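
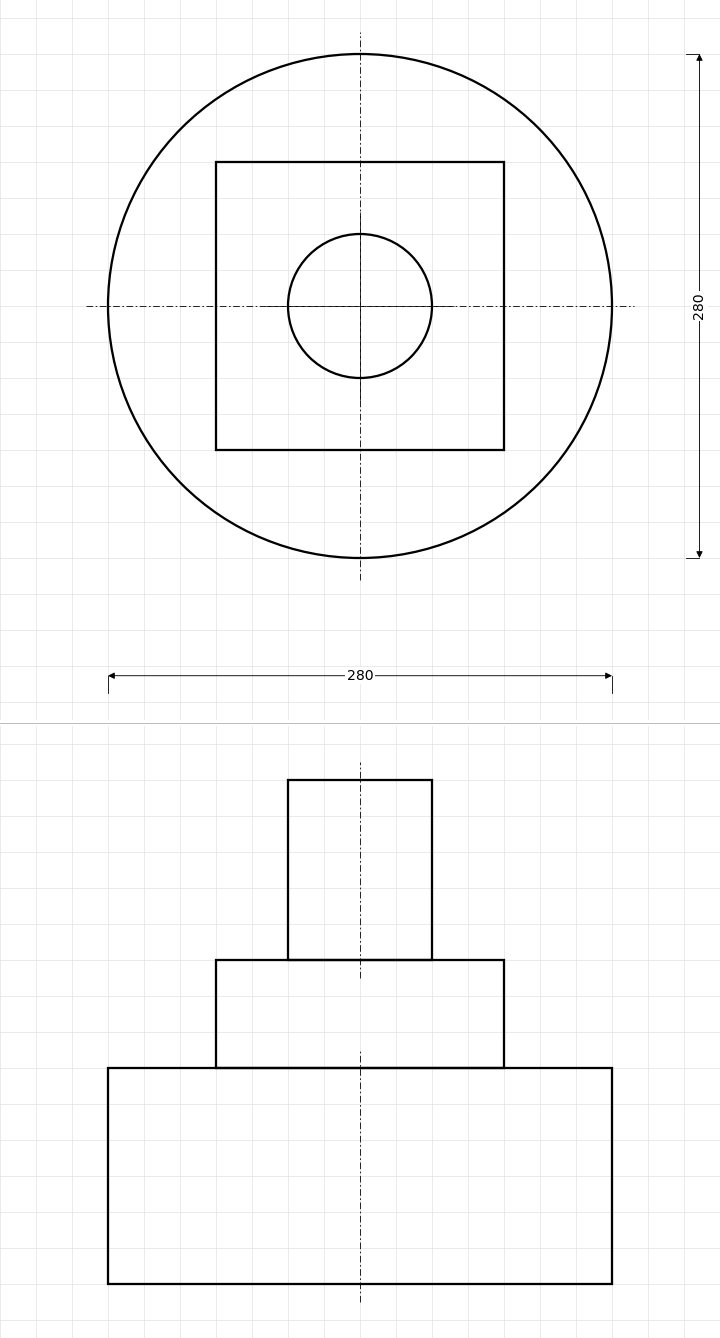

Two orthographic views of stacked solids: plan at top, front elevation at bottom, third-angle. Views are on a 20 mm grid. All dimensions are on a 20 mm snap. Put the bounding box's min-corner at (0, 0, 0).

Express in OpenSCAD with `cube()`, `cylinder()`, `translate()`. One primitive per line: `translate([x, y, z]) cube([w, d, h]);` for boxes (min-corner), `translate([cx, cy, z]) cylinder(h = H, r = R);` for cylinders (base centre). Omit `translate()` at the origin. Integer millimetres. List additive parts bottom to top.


translate([140, 140, 0]) cylinder(h = 120, r = 140);
translate([60, 60, 120]) cube([160, 160, 60]);
translate([140, 140, 180]) cylinder(h = 100, r = 40);


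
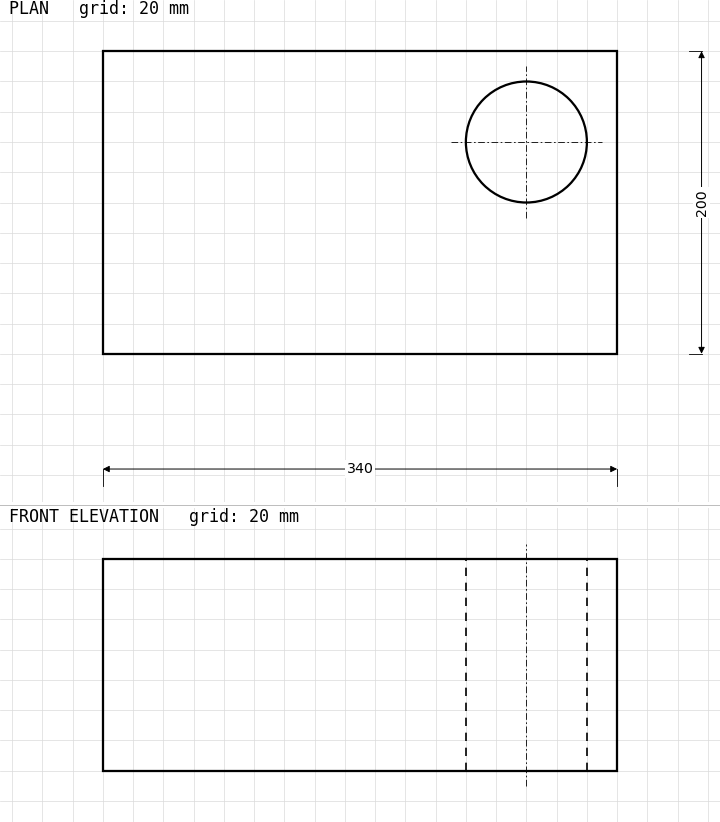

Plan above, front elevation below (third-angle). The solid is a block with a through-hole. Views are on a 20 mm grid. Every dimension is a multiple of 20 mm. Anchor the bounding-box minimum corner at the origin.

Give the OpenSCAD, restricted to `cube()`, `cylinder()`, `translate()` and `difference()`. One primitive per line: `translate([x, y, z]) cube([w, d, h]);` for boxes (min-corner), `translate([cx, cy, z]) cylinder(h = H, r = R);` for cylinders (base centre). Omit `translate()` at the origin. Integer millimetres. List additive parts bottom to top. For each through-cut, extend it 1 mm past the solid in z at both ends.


difference() {
  cube([340, 200, 140]);
  translate([280, 140, -1]) cylinder(h = 142, r = 40);
}


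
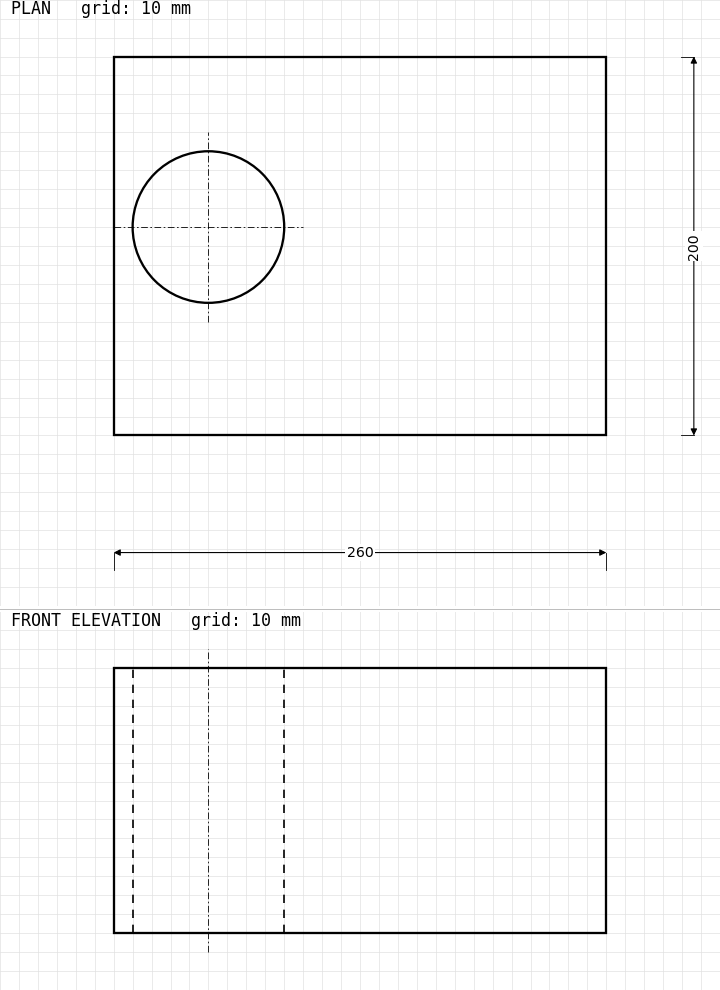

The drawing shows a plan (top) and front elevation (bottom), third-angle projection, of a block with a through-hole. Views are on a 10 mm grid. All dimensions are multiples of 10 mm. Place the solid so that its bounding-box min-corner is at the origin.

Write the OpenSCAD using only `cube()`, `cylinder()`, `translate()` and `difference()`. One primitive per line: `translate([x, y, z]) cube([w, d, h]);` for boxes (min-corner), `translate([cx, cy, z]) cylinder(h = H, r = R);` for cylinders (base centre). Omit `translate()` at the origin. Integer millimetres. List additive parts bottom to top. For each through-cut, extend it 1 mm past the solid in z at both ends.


difference() {
  cube([260, 200, 140]);
  translate([50, 110, -1]) cylinder(h = 142, r = 40);
}


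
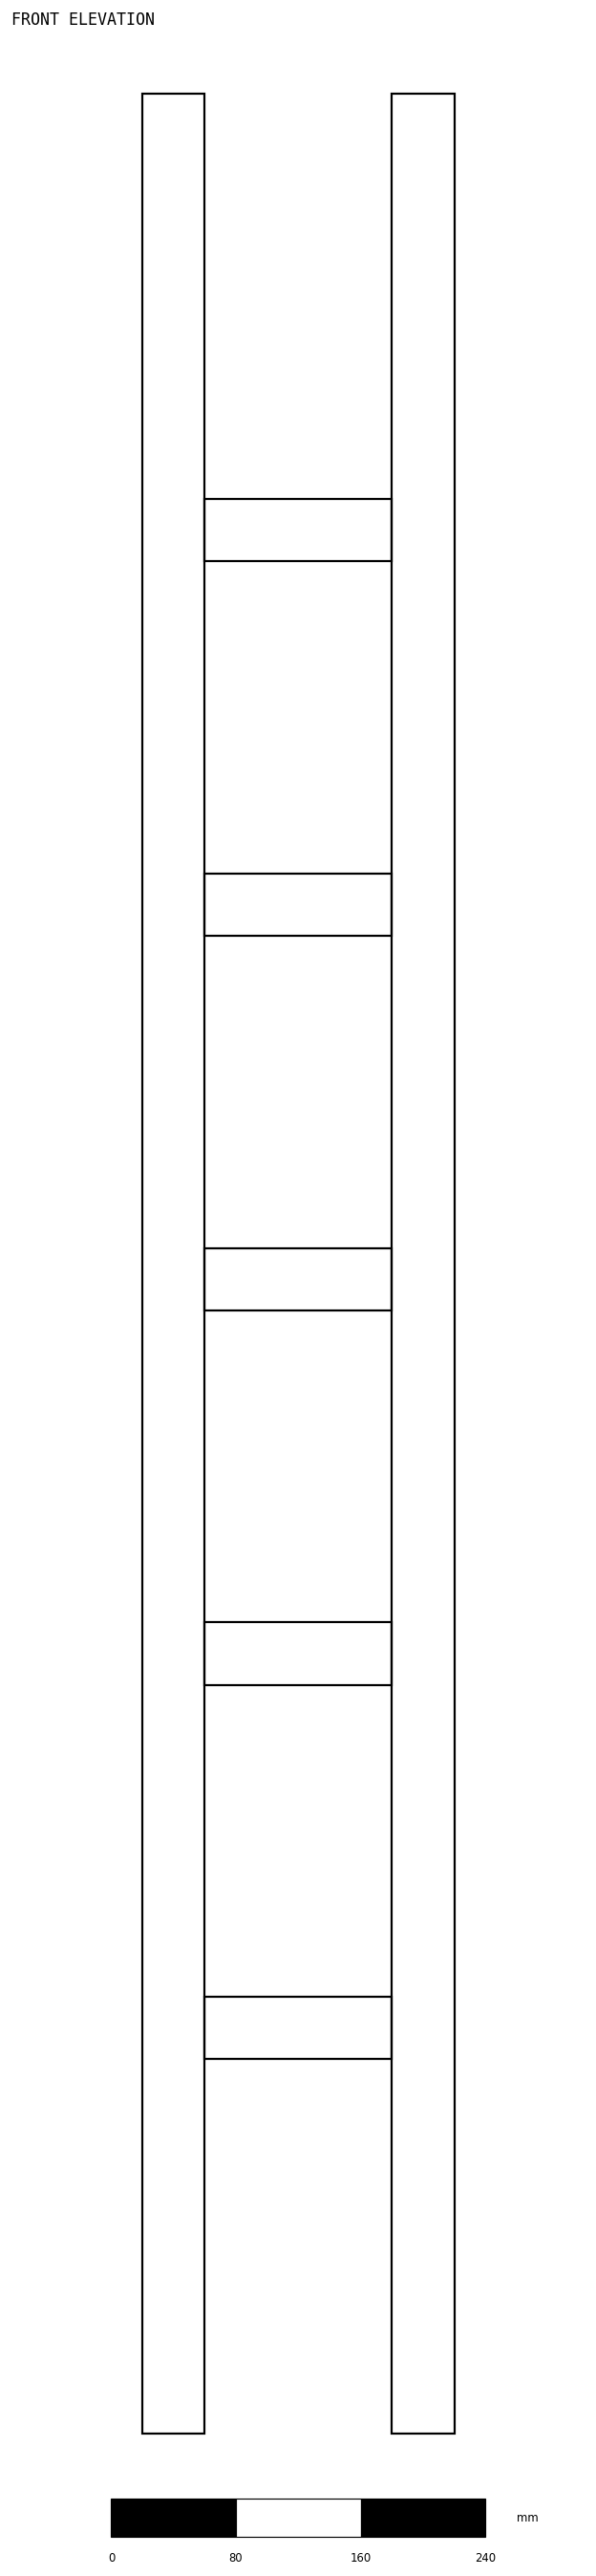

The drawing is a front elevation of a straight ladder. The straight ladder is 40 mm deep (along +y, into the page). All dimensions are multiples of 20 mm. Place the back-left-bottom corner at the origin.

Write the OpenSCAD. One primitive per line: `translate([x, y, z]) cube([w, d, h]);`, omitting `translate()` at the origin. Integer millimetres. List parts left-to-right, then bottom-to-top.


cube([40, 40, 1500]);
translate([40, 0, 240]) cube([120, 40, 40]);
translate([40, 0, 480]) cube([120, 40, 40]);
translate([40, 0, 720]) cube([120, 40, 40]);
translate([40, 0, 960]) cube([120, 40, 40]);
translate([40, 0, 1200]) cube([120, 40, 40]);
translate([160, 0, 0]) cube([40, 40, 1500]);


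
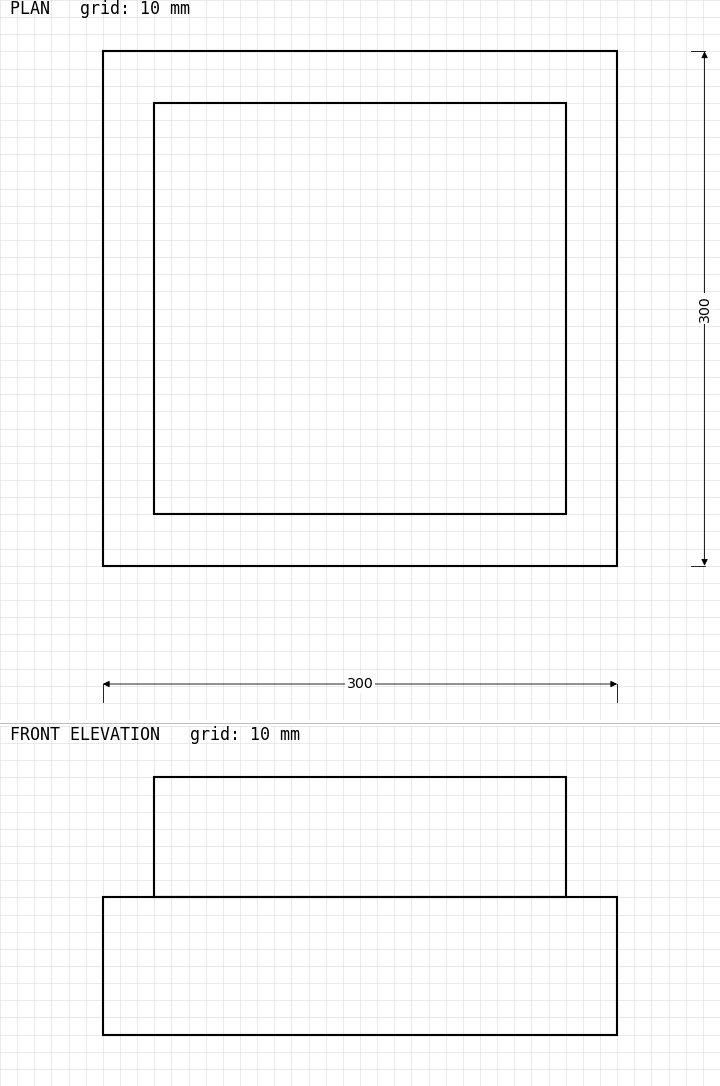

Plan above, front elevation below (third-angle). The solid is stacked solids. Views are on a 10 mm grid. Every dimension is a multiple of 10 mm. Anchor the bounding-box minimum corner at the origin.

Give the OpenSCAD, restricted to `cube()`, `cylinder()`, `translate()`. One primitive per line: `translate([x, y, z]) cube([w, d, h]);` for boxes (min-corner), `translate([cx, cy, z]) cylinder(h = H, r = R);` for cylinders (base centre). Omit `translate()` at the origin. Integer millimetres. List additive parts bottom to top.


cube([300, 300, 80]);
translate([30, 30, 80]) cube([240, 240, 70]);


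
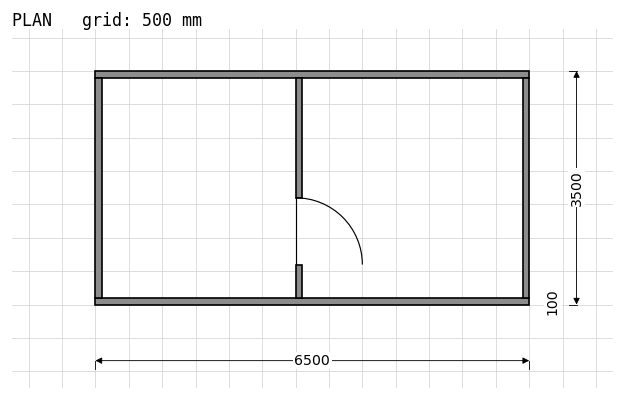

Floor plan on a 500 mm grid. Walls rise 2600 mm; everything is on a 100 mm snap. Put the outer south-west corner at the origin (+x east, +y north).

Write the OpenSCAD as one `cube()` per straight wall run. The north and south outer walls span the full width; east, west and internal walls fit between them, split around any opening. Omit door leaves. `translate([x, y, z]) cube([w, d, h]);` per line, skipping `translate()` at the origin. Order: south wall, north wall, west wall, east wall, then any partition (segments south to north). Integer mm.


cube([6500, 100, 2600]);
translate([0, 3400, 0]) cube([6500, 100, 2600]);
translate([0, 100, 0]) cube([100, 3300, 2600]);
translate([6400, 100, 0]) cube([100, 3300, 2600]);
translate([3000, 100, 0]) cube([100, 500, 2600]);
translate([3000, 1600, 0]) cube([100, 1800, 2600]);


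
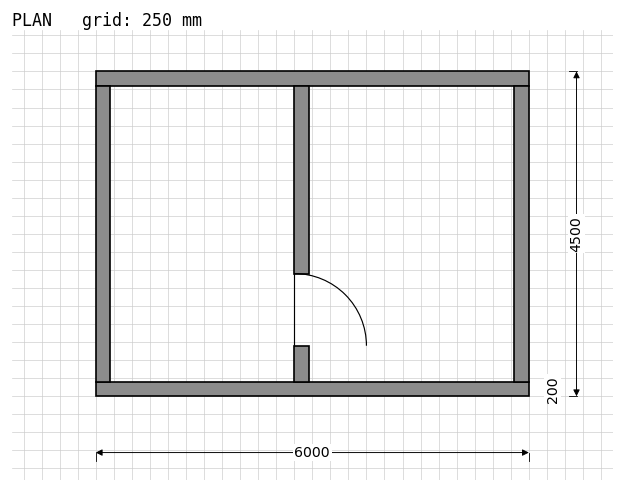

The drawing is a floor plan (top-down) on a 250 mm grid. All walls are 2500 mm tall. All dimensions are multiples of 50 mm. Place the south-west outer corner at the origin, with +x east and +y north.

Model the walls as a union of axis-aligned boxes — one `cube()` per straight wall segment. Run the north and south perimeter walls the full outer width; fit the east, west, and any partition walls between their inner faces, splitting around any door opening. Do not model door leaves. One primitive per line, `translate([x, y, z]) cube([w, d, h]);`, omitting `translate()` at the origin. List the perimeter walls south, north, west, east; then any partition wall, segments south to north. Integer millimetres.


cube([6000, 200, 2500]);
translate([0, 4300, 0]) cube([6000, 200, 2500]);
translate([0, 200, 0]) cube([200, 4100, 2500]);
translate([5800, 200, 0]) cube([200, 4100, 2500]);
translate([2750, 200, 0]) cube([200, 500, 2500]);
translate([2750, 1700, 0]) cube([200, 2600, 2500]);


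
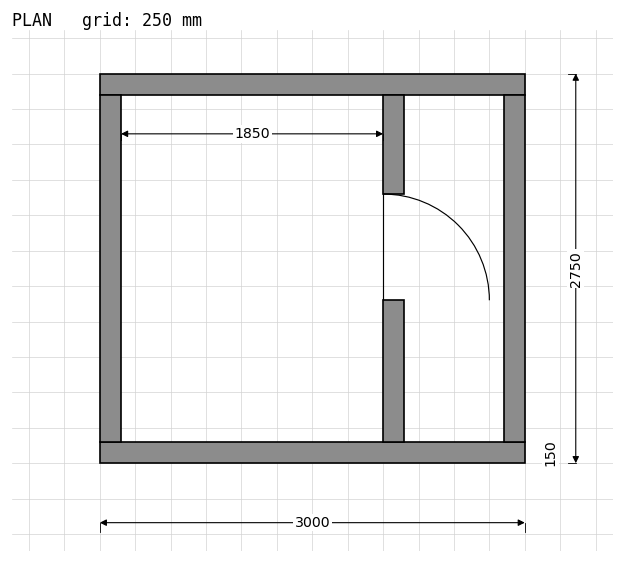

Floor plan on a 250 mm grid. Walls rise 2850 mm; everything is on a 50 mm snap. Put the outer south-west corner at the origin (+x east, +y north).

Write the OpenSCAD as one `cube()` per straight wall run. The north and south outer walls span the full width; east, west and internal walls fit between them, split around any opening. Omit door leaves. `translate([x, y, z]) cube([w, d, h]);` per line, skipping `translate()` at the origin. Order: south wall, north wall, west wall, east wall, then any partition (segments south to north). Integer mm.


cube([3000, 150, 2850]);
translate([0, 2600, 0]) cube([3000, 150, 2850]);
translate([0, 150, 0]) cube([150, 2450, 2850]);
translate([2850, 150, 0]) cube([150, 2450, 2850]);
translate([2000, 150, 0]) cube([150, 1000, 2850]);
translate([2000, 1900, 0]) cube([150, 700, 2850]);


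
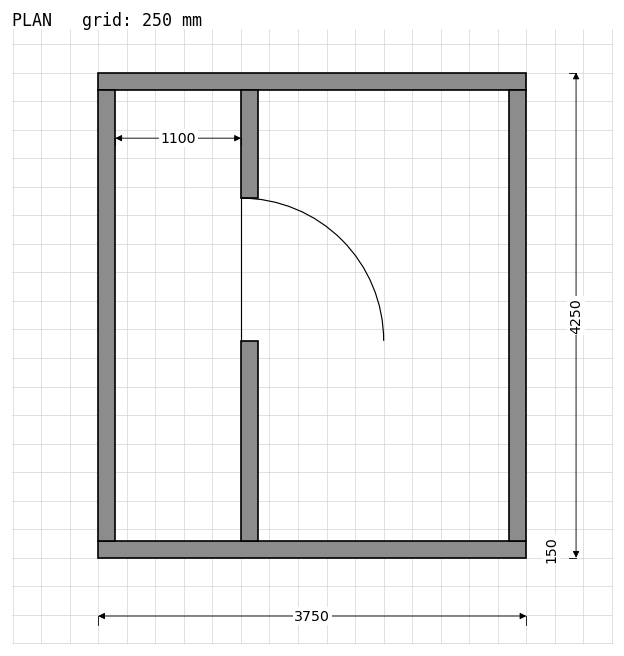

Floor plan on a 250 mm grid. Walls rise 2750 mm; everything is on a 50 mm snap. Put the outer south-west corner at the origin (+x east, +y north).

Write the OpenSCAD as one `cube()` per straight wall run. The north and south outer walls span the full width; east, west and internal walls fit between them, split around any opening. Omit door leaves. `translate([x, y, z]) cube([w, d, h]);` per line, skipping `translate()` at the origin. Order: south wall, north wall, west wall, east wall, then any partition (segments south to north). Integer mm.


cube([3750, 150, 2750]);
translate([0, 4100, 0]) cube([3750, 150, 2750]);
translate([0, 150, 0]) cube([150, 3950, 2750]);
translate([3600, 150, 0]) cube([150, 3950, 2750]);
translate([1250, 150, 0]) cube([150, 1750, 2750]);
translate([1250, 3150, 0]) cube([150, 950, 2750]);


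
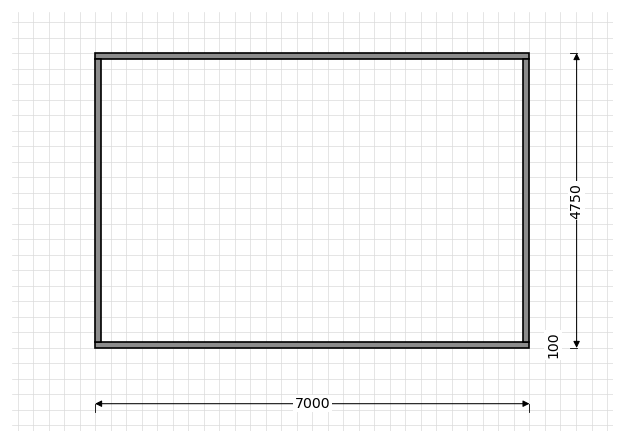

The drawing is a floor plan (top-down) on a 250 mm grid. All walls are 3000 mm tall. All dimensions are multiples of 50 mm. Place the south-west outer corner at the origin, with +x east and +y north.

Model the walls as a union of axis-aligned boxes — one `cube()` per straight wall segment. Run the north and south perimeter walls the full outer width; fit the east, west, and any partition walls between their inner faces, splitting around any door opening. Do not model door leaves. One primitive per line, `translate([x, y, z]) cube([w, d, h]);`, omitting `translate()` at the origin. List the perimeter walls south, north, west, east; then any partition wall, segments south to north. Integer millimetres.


cube([7000, 100, 3000]);
translate([0, 4650, 0]) cube([7000, 100, 3000]);
translate([0, 100, 0]) cube([100, 4550, 3000]);
translate([6900, 100, 0]) cube([100, 4550, 3000]);


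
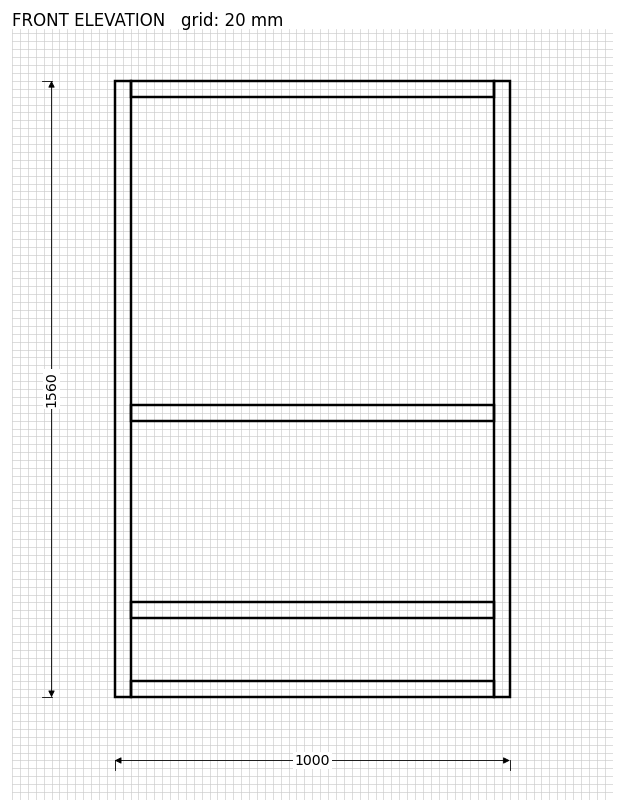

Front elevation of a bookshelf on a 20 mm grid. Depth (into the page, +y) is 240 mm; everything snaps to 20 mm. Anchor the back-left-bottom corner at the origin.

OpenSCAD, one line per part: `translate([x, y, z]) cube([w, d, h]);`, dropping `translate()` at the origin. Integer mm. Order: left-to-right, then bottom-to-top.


cube([40, 240, 1560]);
translate([40, 0, 0]) cube([920, 240, 40]);
translate([40, 0, 200]) cube([920, 240, 40]);
translate([40, 0, 700]) cube([920, 240, 40]);
translate([40, 0, 1520]) cube([920, 240, 40]);
translate([960, 0, 0]) cube([40, 240, 1560]);


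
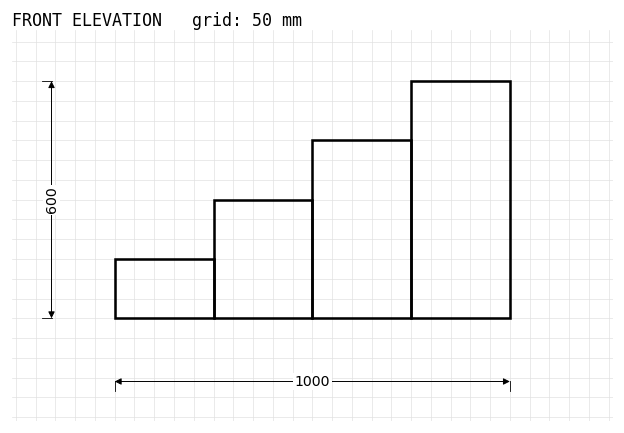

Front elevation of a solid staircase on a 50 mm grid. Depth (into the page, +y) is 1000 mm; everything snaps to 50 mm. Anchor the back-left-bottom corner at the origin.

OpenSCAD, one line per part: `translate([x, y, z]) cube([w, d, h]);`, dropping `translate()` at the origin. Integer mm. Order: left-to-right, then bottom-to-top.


cube([250, 1000, 150]);
translate([250, 0, 0]) cube([250, 1000, 300]);
translate([500, 0, 0]) cube([250, 1000, 450]);
translate([750, 0, 0]) cube([250, 1000, 600]);


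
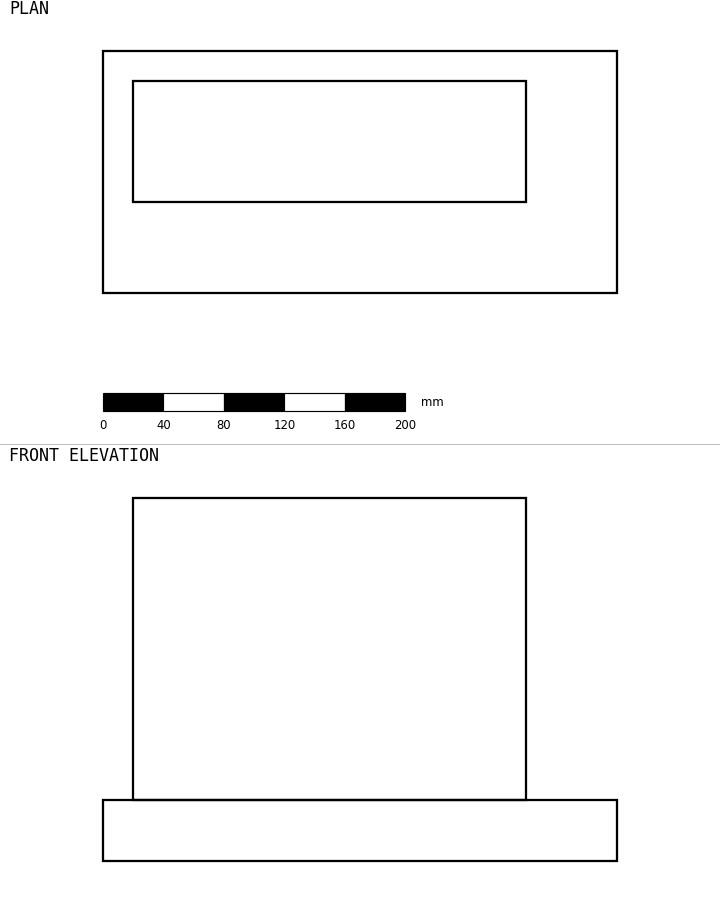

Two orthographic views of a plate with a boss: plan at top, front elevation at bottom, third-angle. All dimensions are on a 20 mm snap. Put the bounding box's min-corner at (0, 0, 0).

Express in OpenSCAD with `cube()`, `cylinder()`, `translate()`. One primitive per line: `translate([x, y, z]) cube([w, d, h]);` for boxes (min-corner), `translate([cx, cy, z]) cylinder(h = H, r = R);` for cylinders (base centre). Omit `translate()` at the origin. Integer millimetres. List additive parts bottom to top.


cube([340, 160, 40]);
translate([20, 60, 40]) cube([260, 80, 200]);


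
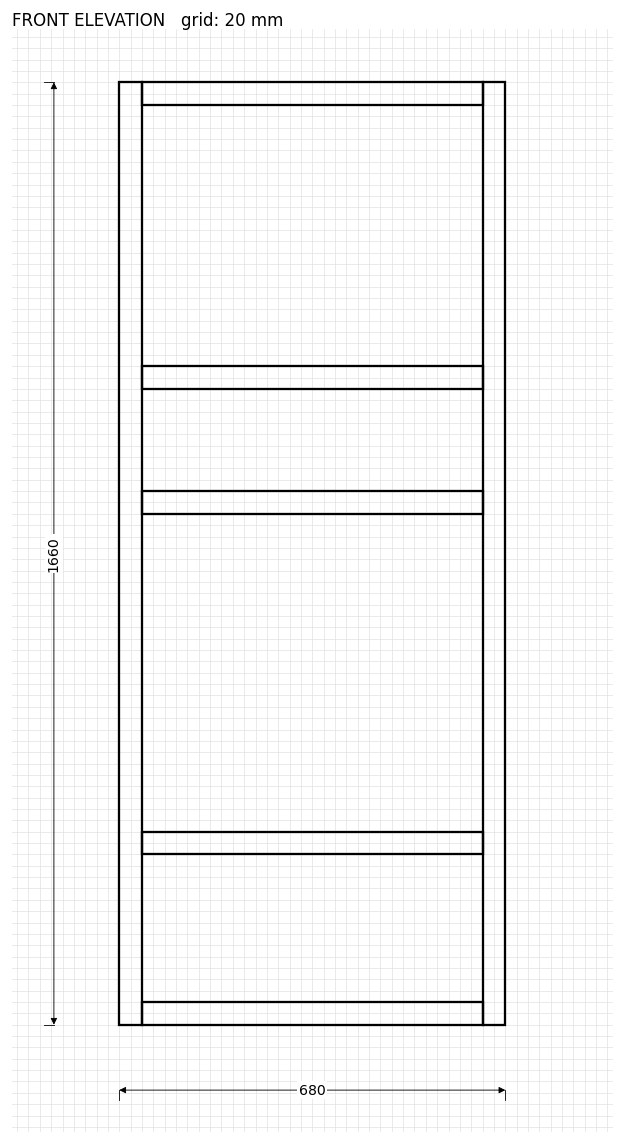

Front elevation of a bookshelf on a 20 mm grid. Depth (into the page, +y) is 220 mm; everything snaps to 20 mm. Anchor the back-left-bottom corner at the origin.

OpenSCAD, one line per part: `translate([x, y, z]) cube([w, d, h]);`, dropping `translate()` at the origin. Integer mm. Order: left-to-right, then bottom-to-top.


cube([40, 220, 1660]);
translate([40, 0, 0]) cube([600, 220, 40]);
translate([40, 0, 300]) cube([600, 220, 40]);
translate([40, 0, 900]) cube([600, 220, 40]);
translate([40, 0, 1120]) cube([600, 220, 40]);
translate([40, 0, 1620]) cube([600, 220, 40]);
translate([640, 0, 0]) cube([40, 220, 1660]);


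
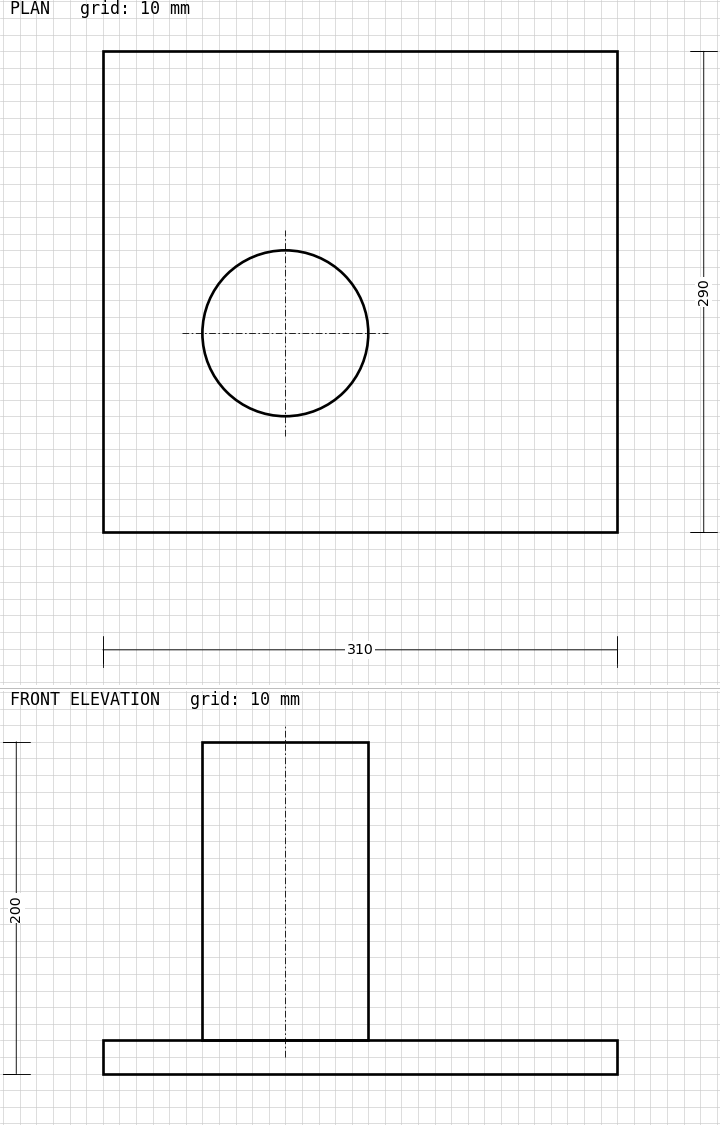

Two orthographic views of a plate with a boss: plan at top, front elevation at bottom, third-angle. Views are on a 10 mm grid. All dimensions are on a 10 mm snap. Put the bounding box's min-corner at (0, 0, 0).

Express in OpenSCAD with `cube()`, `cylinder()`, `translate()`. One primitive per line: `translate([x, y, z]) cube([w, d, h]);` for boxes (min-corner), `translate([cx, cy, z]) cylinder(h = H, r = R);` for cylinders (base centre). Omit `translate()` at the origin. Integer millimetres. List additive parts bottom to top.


cube([310, 290, 20]);
translate([110, 120, 20]) cylinder(h = 180, r = 50);


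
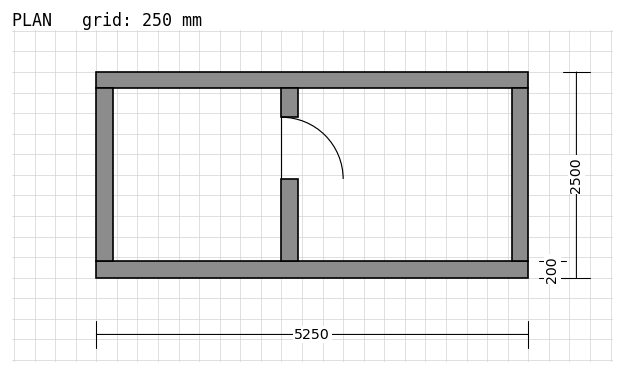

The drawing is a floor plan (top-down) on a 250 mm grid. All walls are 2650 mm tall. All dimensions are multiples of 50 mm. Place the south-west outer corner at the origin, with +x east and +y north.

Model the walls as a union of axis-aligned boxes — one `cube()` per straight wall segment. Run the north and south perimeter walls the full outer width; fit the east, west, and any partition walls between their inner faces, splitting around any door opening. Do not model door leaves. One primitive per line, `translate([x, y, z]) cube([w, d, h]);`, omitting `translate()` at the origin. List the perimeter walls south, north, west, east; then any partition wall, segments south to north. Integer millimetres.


cube([5250, 200, 2650]);
translate([0, 2300, 0]) cube([5250, 200, 2650]);
translate([0, 200, 0]) cube([200, 2100, 2650]);
translate([5050, 200, 0]) cube([200, 2100, 2650]);
translate([2250, 200, 0]) cube([200, 1000, 2650]);
translate([2250, 1950, 0]) cube([200, 350, 2650]);


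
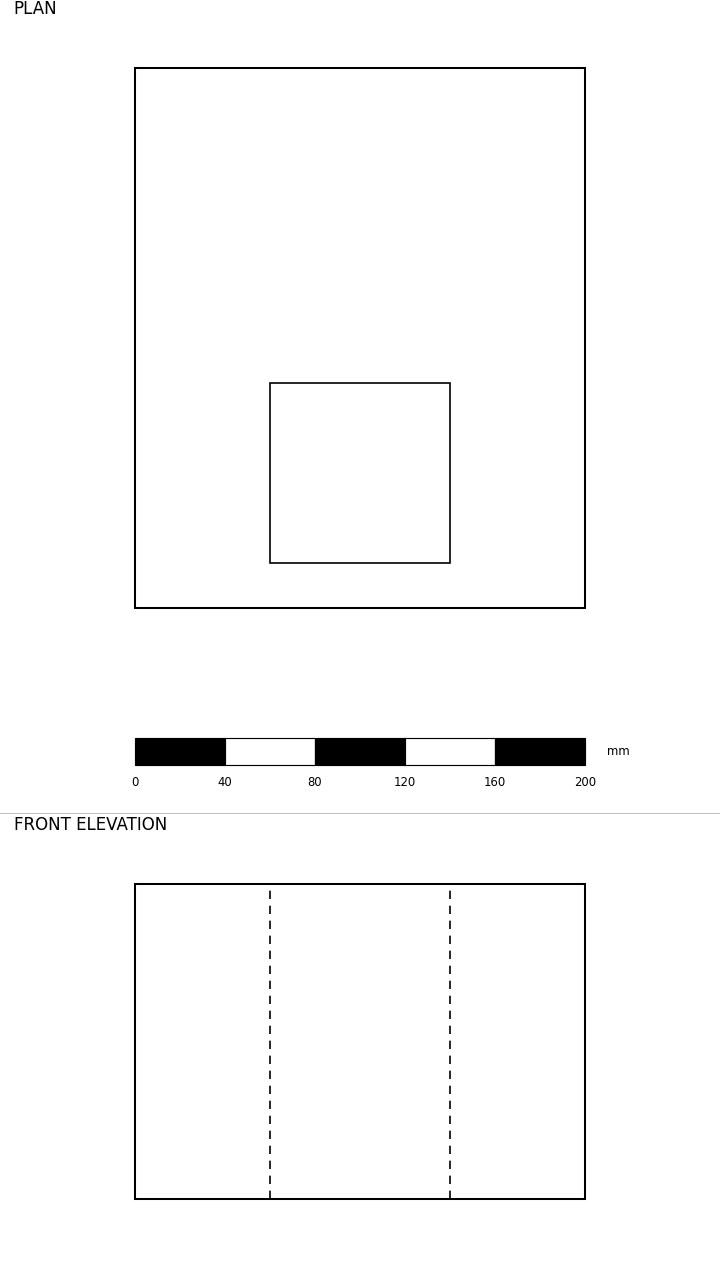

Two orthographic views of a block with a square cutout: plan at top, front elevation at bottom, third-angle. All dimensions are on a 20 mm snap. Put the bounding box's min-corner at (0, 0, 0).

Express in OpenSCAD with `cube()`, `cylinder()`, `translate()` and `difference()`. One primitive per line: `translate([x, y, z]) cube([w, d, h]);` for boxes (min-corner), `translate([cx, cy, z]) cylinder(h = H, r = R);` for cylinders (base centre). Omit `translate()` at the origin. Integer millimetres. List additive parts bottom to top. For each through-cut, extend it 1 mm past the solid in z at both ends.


difference() {
  cube([200, 240, 140]);
  translate([60, 20, -1]) cube([80, 80, 142]);
}


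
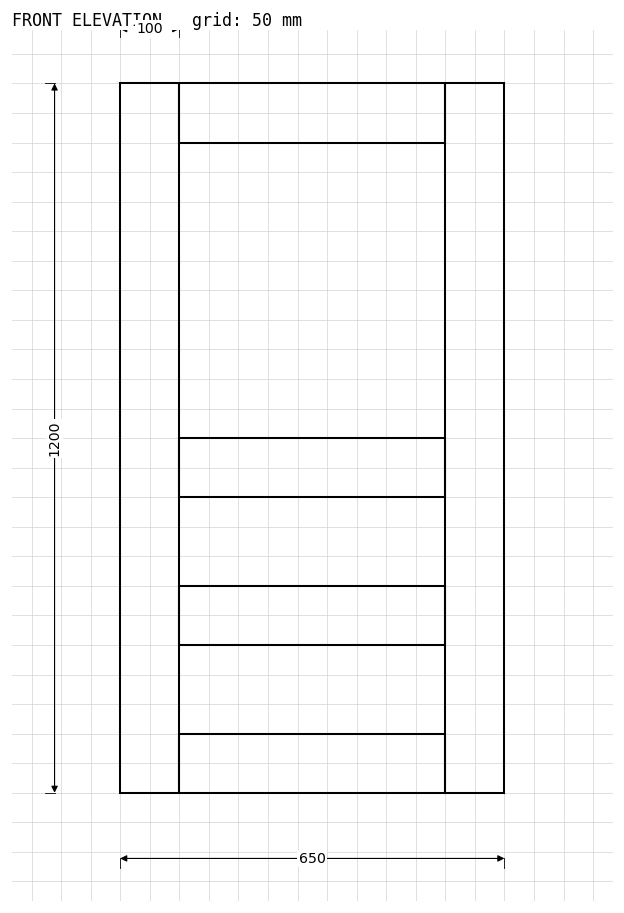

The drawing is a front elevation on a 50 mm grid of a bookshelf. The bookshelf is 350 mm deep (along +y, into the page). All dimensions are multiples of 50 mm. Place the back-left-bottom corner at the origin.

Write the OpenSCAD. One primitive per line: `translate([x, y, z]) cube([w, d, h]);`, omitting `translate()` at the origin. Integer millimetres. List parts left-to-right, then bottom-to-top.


cube([100, 350, 1200]);
translate([100, 0, 0]) cube([450, 350, 100]);
translate([100, 0, 250]) cube([450, 350, 100]);
translate([100, 0, 500]) cube([450, 350, 100]);
translate([100, 0, 1100]) cube([450, 350, 100]);
translate([550, 0, 0]) cube([100, 350, 1200]);


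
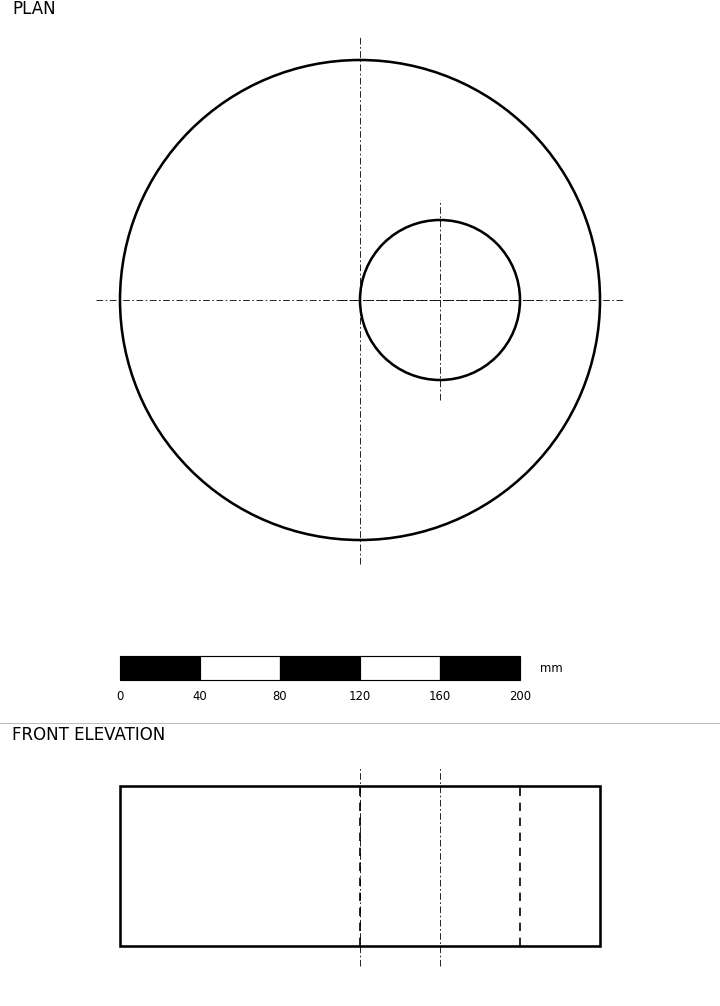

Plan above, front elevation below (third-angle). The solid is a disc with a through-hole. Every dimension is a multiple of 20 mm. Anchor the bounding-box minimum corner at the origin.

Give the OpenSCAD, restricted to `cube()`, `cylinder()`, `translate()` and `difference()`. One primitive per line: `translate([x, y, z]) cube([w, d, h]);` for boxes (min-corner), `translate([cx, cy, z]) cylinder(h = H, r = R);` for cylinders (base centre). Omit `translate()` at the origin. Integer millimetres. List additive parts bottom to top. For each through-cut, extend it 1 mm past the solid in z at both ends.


difference() {
  translate([120, 120, 0]) cylinder(h = 80, r = 120);
  translate([160, 120, -1]) cylinder(h = 82, r = 40);
}


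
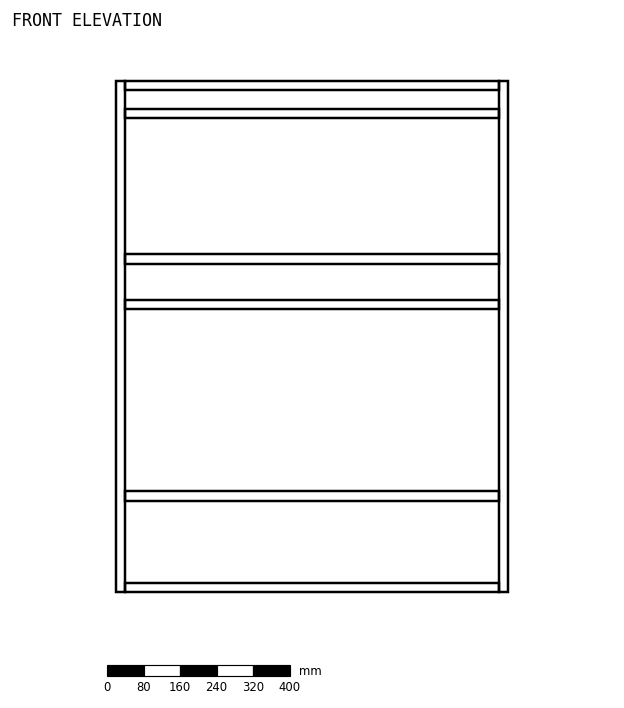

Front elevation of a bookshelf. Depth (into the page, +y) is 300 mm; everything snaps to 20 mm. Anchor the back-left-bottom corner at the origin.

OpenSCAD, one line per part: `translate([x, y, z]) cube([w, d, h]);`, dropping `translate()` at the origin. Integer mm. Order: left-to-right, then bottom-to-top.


cube([20, 300, 1120]);
translate([20, 0, 0]) cube([820, 300, 20]);
translate([20, 0, 200]) cube([820, 300, 20]);
translate([20, 0, 620]) cube([820, 300, 20]);
translate([20, 0, 720]) cube([820, 300, 20]);
translate([20, 0, 1040]) cube([820, 300, 20]);
translate([20, 0, 1100]) cube([820, 300, 20]);
translate([840, 0, 0]) cube([20, 300, 1120]);


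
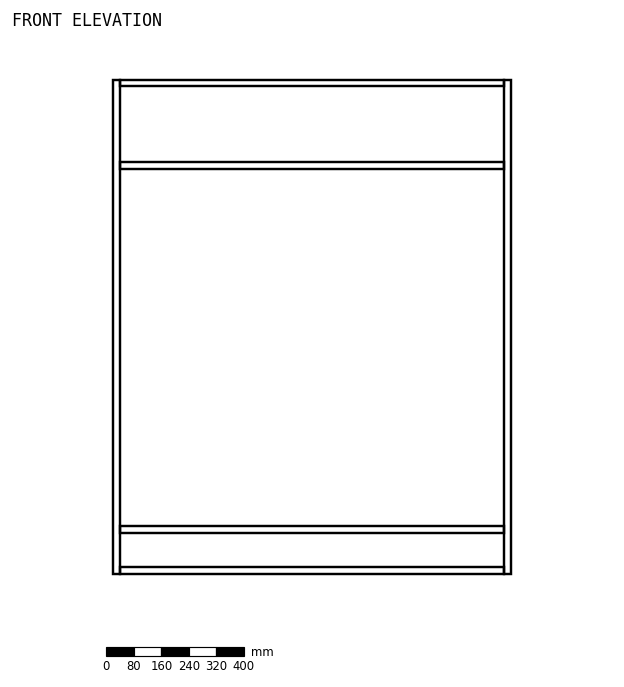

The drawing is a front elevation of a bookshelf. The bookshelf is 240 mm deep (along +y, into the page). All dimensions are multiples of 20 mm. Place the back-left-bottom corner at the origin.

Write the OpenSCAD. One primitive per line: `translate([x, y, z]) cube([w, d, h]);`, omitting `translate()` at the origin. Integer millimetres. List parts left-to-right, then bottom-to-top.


cube([20, 240, 1440]);
translate([20, 0, 0]) cube([1120, 240, 20]);
translate([20, 0, 120]) cube([1120, 240, 20]);
translate([20, 0, 1180]) cube([1120, 240, 20]);
translate([20, 0, 1420]) cube([1120, 240, 20]);
translate([1140, 0, 0]) cube([20, 240, 1440]);


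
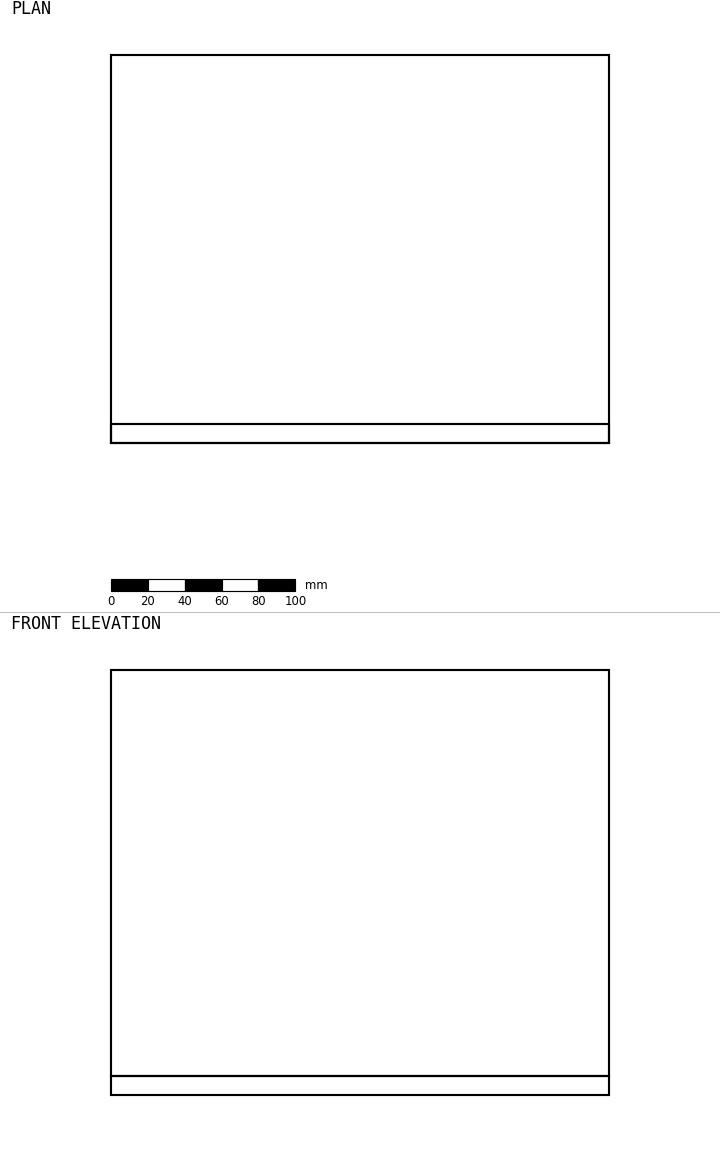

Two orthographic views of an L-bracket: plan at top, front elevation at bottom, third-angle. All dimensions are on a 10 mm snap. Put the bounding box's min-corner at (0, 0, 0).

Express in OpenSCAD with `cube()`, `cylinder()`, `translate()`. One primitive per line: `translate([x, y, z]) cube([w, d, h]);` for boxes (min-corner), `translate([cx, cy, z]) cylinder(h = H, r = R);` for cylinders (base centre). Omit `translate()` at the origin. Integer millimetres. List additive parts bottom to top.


cube([270, 210, 10]);
translate([0, 0, 10]) cube([270, 10, 220]);


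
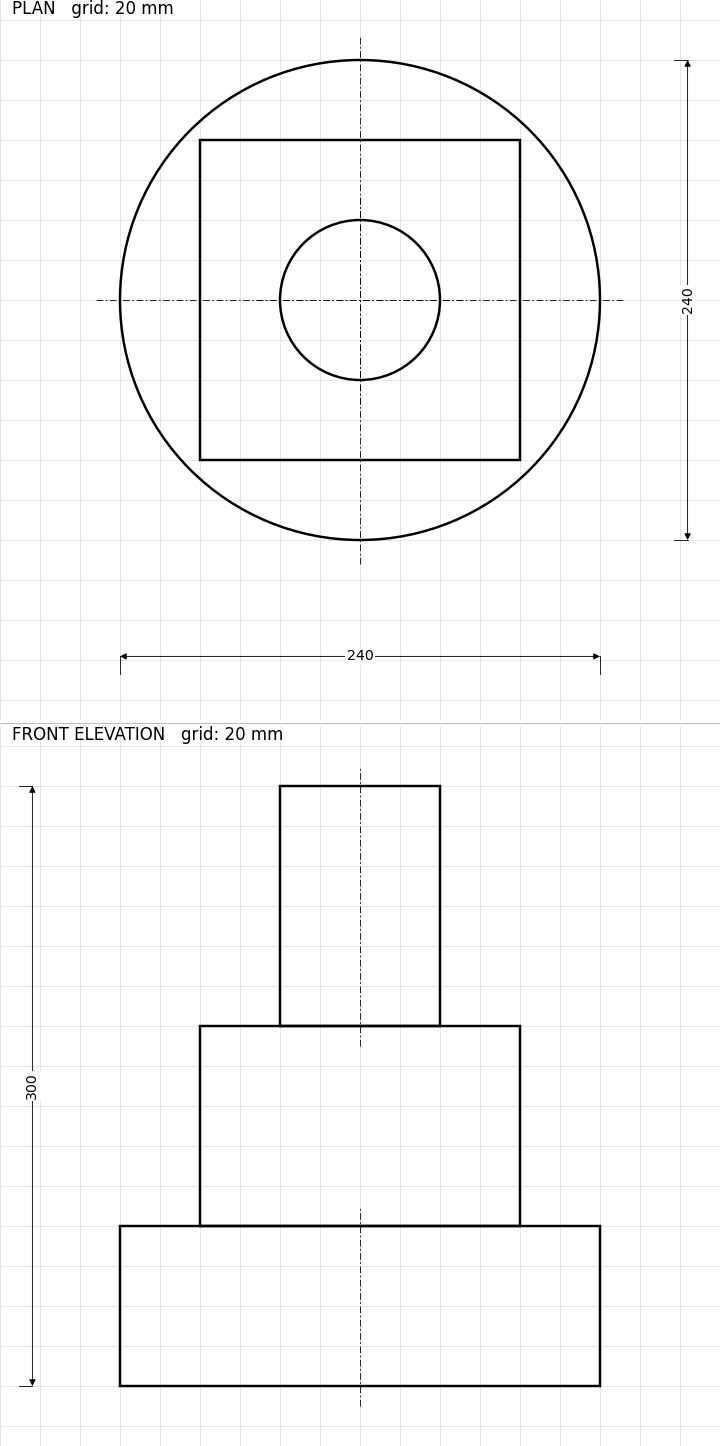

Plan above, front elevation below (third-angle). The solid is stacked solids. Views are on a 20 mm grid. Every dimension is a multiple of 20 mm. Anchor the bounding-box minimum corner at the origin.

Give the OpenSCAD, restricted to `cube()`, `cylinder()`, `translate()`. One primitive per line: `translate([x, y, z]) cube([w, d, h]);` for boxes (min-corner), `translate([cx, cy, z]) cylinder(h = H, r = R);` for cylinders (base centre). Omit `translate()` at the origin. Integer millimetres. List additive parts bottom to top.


translate([120, 120, 0]) cylinder(h = 80, r = 120);
translate([40, 40, 80]) cube([160, 160, 100]);
translate([120, 120, 180]) cylinder(h = 120, r = 40);


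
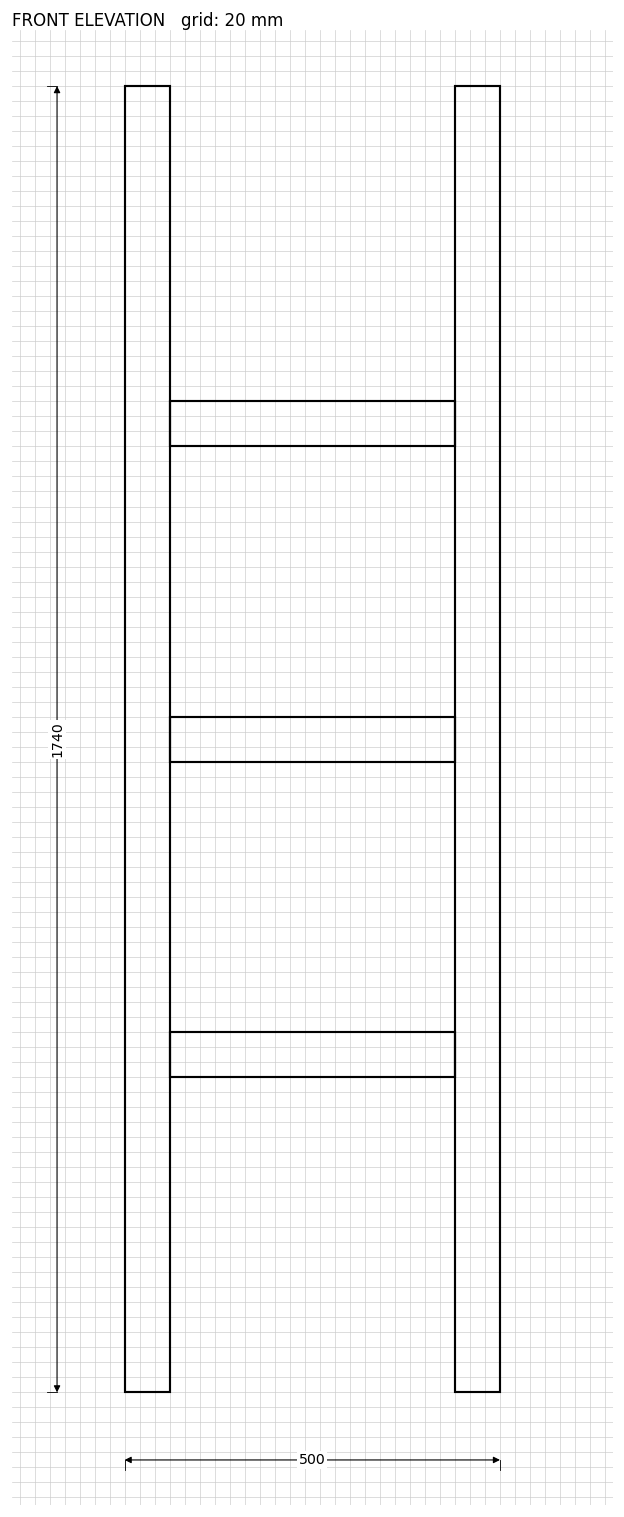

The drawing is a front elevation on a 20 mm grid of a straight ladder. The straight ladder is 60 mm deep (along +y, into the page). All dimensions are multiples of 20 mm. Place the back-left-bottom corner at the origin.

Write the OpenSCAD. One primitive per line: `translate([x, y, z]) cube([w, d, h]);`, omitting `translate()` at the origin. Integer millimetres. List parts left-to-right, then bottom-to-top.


cube([60, 60, 1740]);
translate([60, 0, 420]) cube([380, 60, 60]);
translate([60, 0, 840]) cube([380, 60, 60]);
translate([60, 0, 1260]) cube([380, 60, 60]);
translate([440, 0, 0]) cube([60, 60, 1740]);


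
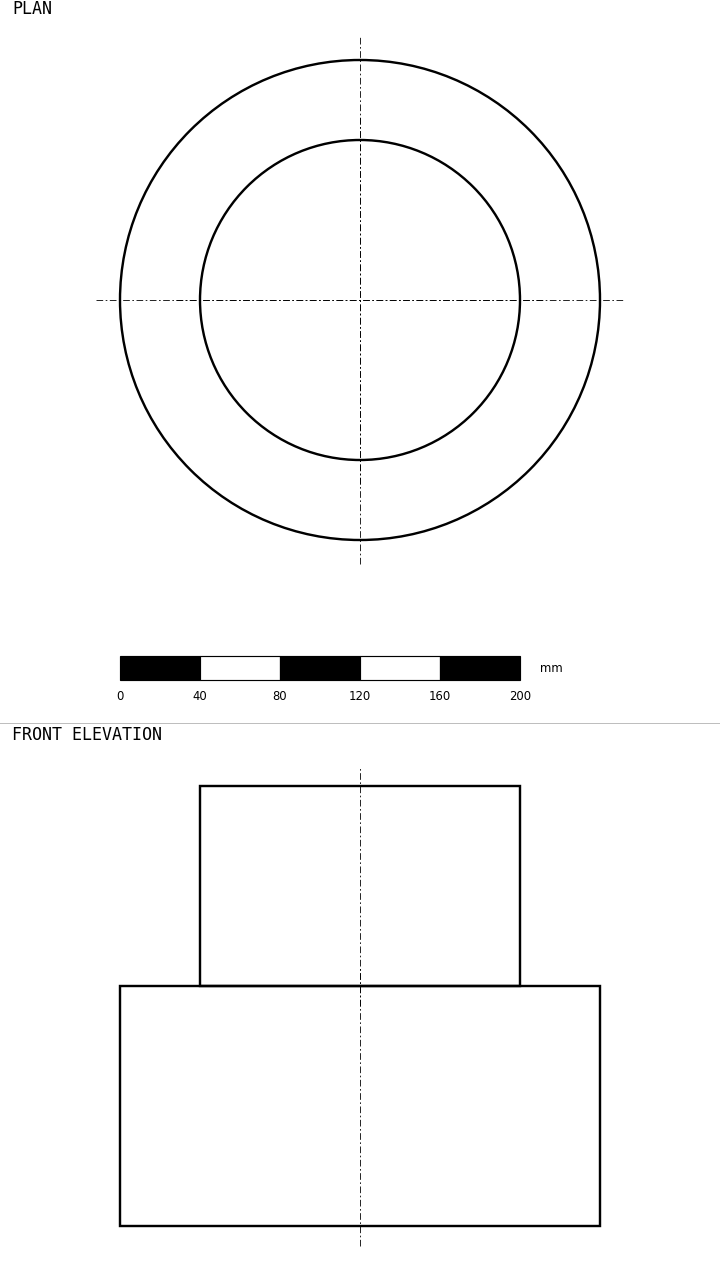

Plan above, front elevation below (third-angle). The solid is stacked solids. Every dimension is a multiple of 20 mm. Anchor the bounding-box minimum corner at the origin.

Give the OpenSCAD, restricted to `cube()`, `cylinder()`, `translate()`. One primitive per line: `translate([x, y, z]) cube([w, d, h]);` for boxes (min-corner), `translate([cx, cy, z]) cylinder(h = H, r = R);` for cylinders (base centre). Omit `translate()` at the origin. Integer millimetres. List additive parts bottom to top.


translate([120, 120, 0]) cylinder(h = 120, r = 120);
translate([120, 120, 120]) cylinder(h = 100, r = 80);


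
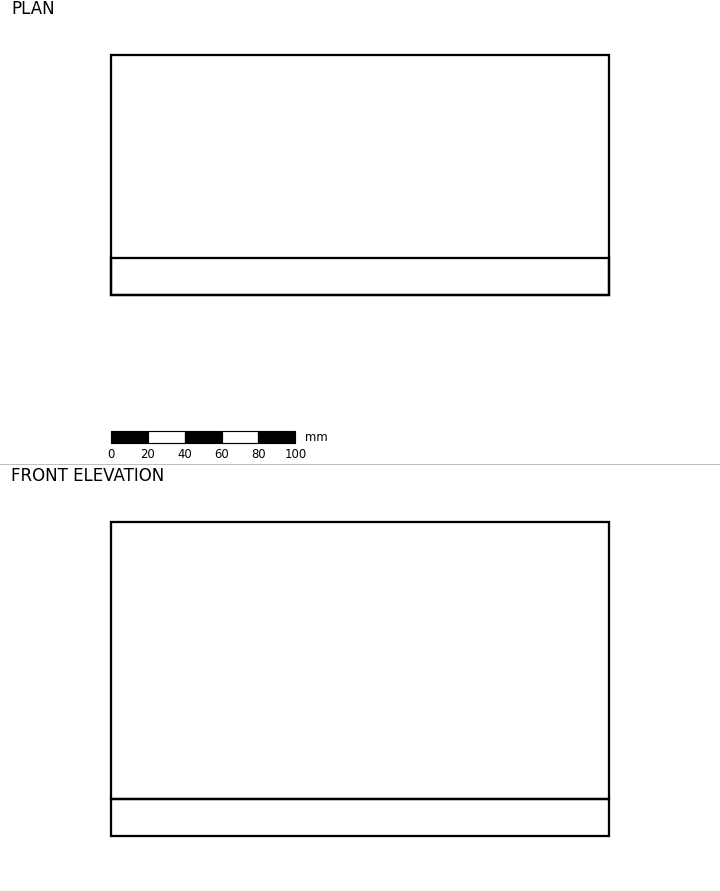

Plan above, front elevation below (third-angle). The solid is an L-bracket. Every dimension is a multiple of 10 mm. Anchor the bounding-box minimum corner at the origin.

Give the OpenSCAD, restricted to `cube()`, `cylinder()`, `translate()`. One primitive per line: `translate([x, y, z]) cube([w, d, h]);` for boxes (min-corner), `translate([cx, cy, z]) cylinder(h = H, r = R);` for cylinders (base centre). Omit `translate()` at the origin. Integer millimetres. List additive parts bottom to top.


cube([270, 130, 20]);
translate([0, 0, 20]) cube([270, 20, 150]);


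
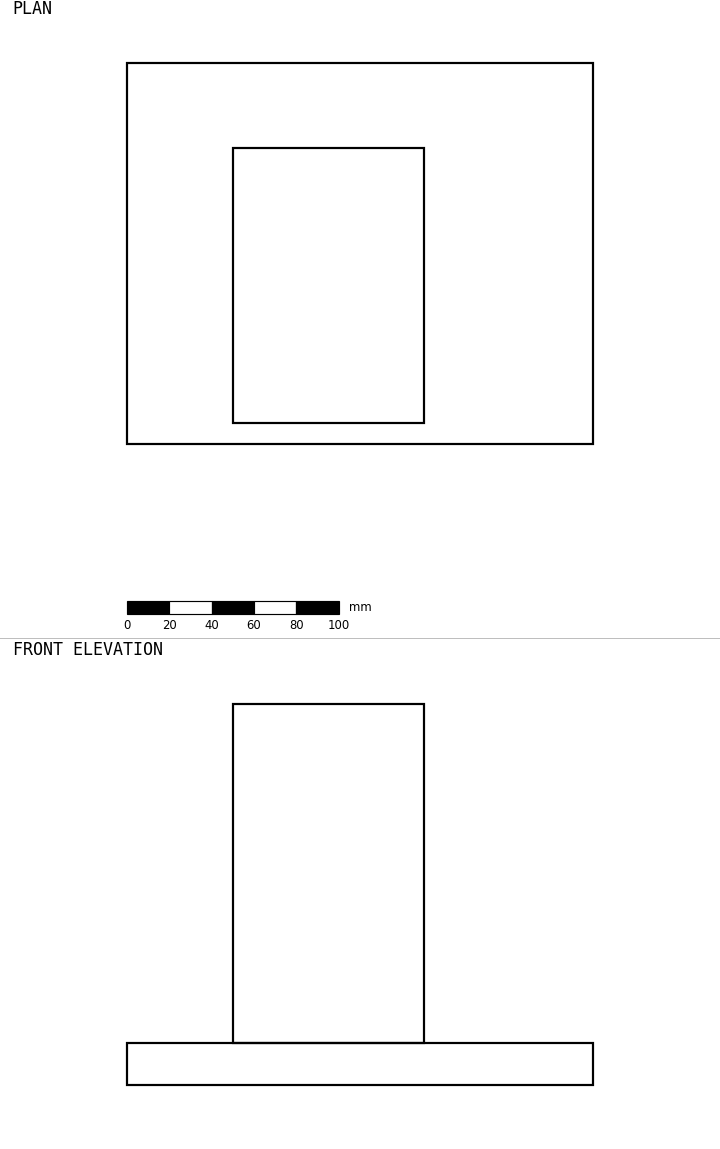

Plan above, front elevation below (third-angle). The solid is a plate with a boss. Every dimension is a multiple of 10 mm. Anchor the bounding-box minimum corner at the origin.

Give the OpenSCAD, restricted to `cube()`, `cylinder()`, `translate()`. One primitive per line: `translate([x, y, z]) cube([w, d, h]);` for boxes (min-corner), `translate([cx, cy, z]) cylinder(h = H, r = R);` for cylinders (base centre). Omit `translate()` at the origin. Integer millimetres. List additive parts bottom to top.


cube([220, 180, 20]);
translate([50, 10, 20]) cube([90, 130, 160]);


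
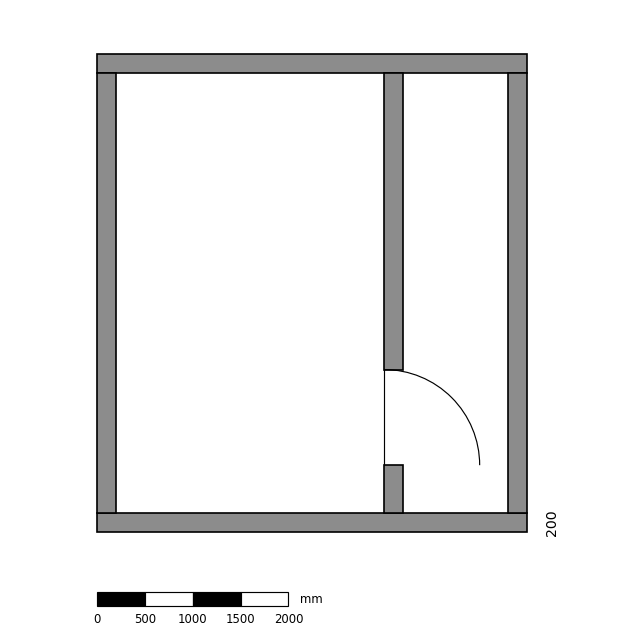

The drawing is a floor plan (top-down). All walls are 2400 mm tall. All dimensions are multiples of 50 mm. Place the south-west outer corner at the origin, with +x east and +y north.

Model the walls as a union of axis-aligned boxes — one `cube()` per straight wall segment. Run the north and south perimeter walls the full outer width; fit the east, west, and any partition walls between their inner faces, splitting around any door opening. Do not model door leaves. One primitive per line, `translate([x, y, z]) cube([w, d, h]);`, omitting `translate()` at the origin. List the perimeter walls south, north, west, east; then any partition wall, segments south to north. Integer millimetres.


cube([4500, 200, 2400]);
translate([0, 4800, 0]) cube([4500, 200, 2400]);
translate([0, 200, 0]) cube([200, 4600, 2400]);
translate([4300, 200, 0]) cube([200, 4600, 2400]);
translate([3000, 200, 0]) cube([200, 500, 2400]);
translate([3000, 1700, 0]) cube([200, 3100, 2400]);


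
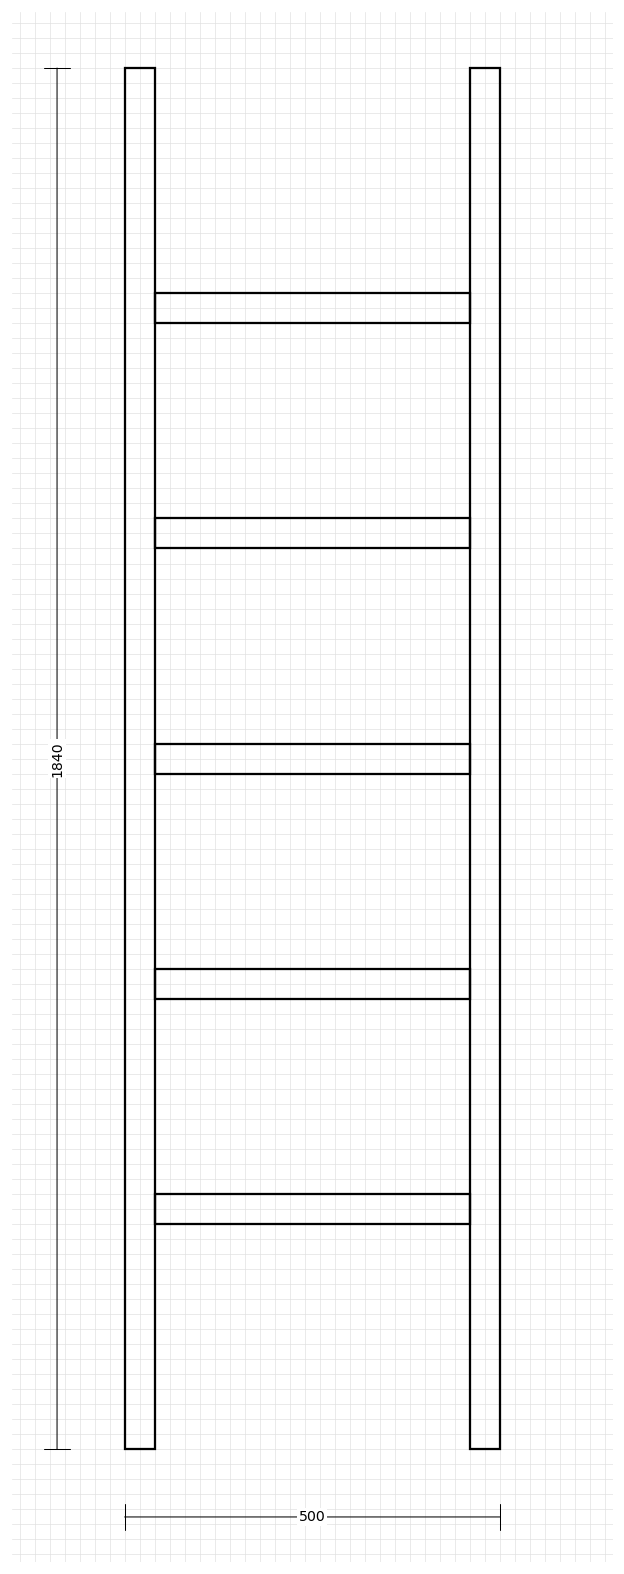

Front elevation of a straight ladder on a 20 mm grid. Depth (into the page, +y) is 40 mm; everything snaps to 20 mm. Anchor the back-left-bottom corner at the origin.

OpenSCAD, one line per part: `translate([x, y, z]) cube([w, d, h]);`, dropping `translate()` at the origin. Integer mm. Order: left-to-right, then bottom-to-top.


cube([40, 40, 1840]);
translate([40, 0, 300]) cube([420, 40, 40]);
translate([40, 0, 600]) cube([420, 40, 40]);
translate([40, 0, 900]) cube([420, 40, 40]);
translate([40, 0, 1200]) cube([420, 40, 40]);
translate([40, 0, 1500]) cube([420, 40, 40]);
translate([460, 0, 0]) cube([40, 40, 1840]);


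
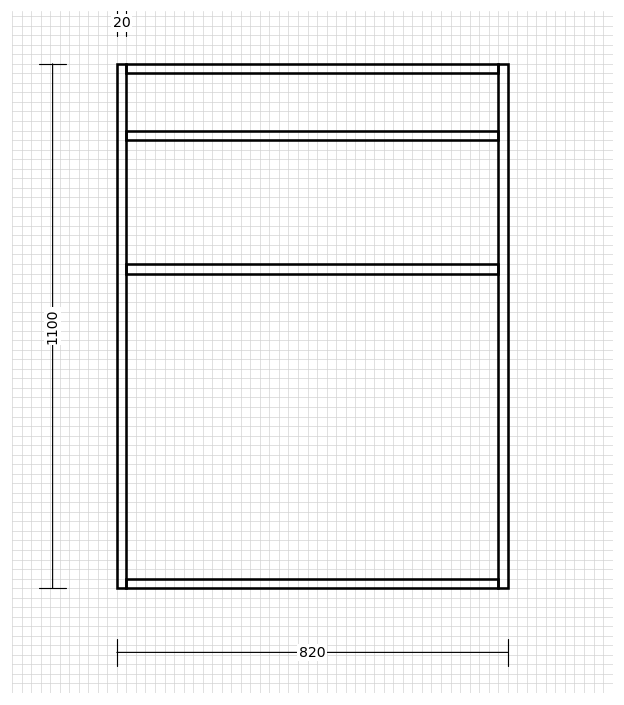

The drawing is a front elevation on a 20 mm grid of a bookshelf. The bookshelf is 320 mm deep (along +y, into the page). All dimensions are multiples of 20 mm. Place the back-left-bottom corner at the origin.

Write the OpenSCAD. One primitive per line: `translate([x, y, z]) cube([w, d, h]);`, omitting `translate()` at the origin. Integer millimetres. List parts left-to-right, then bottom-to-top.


cube([20, 320, 1100]);
translate([20, 0, 0]) cube([780, 320, 20]);
translate([20, 0, 660]) cube([780, 320, 20]);
translate([20, 0, 940]) cube([780, 320, 20]);
translate([20, 0, 1080]) cube([780, 320, 20]);
translate([800, 0, 0]) cube([20, 320, 1100]);


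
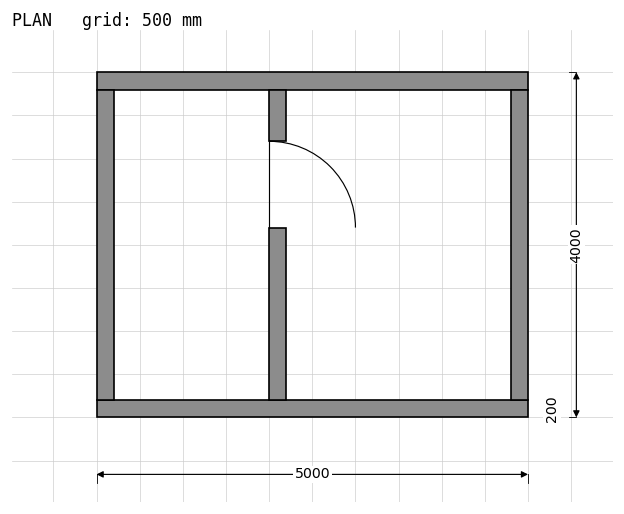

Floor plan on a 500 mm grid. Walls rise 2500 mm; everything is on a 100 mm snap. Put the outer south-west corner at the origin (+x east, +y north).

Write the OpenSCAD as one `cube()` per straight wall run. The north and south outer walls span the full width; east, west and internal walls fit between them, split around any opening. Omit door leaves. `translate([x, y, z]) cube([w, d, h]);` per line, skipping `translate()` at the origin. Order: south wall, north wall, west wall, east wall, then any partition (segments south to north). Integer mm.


cube([5000, 200, 2500]);
translate([0, 3800, 0]) cube([5000, 200, 2500]);
translate([0, 200, 0]) cube([200, 3600, 2500]);
translate([4800, 200, 0]) cube([200, 3600, 2500]);
translate([2000, 200, 0]) cube([200, 2000, 2500]);
translate([2000, 3200, 0]) cube([200, 600, 2500]);


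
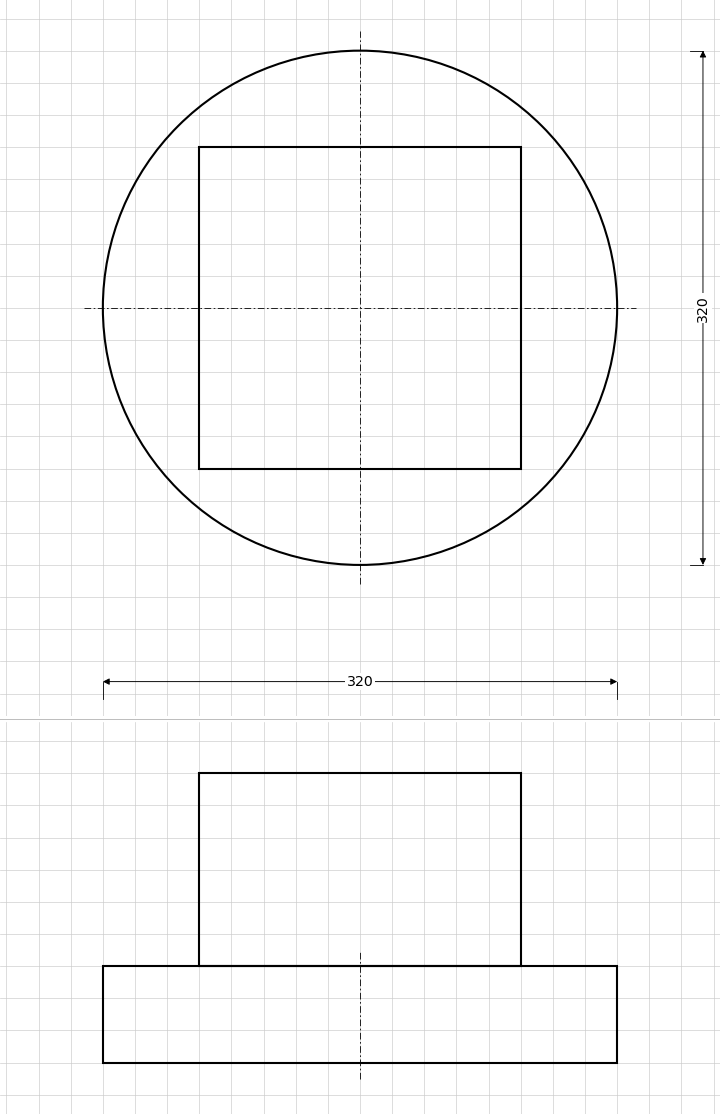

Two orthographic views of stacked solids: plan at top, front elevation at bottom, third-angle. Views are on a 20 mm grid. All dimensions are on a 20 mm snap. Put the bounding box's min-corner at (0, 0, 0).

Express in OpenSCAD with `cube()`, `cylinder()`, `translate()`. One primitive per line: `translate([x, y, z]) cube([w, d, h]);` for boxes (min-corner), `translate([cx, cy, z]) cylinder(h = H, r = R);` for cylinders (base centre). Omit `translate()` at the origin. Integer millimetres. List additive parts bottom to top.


translate([160, 160, 0]) cylinder(h = 60, r = 160);
translate([60, 60, 60]) cube([200, 200, 120]);


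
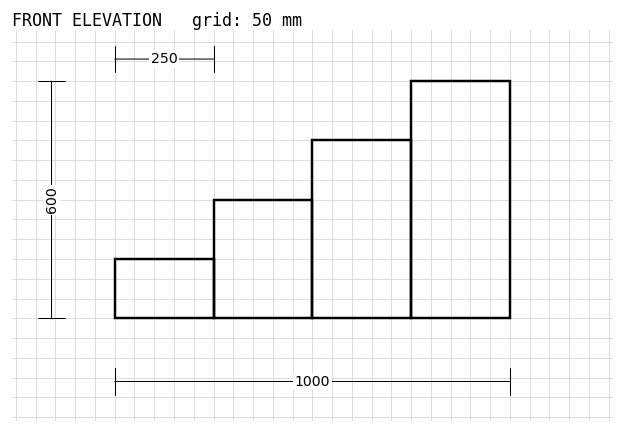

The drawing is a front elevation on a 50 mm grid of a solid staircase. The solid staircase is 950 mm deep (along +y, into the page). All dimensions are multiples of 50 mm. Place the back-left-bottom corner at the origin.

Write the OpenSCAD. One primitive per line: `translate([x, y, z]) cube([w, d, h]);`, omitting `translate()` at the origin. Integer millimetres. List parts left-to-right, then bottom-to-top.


cube([250, 950, 150]);
translate([250, 0, 0]) cube([250, 950, 300]);
translate([500, 0, 0]) cube([250, 950, 450]);
translate([750, 0, 0]) cube([250, 950, 600]);


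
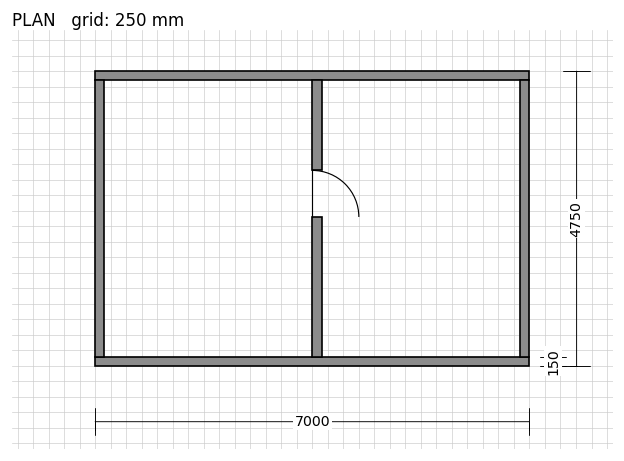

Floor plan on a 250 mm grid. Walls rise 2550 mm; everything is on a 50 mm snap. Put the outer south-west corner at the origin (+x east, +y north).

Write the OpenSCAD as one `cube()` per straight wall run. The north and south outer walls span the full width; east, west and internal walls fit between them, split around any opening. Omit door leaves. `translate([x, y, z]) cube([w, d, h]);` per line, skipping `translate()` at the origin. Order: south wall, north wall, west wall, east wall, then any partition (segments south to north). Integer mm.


cube([7000, 150, 2550]);
translate([0, 4600, 0]) cube([7000, 150, 2550]);
translate([0, 150, 0]) cube([150, 4450, 2550]);
translate([6850, 150, 0]) cube([150, 4450, 2550]);
translate([3500, 150, 0]) cube([150, 2250, 2550]);
translate([3500, 3150, 0]) cube([150, 1450, 2550]);


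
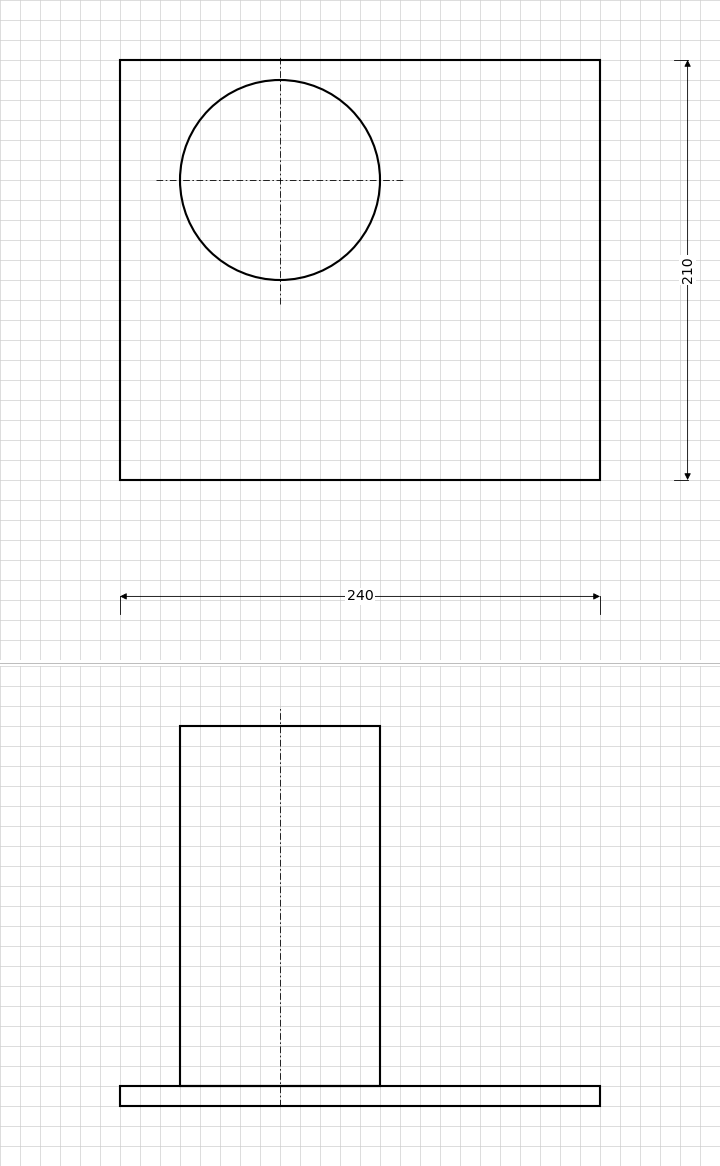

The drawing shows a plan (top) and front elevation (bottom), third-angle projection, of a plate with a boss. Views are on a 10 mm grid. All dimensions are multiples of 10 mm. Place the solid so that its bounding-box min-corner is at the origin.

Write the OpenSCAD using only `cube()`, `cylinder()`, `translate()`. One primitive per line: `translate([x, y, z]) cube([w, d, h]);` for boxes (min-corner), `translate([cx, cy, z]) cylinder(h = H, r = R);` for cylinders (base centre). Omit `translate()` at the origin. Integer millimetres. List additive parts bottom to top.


cube([240, 210, 10]);
translate([80, 150, 10]) cylinder(h = 180, r = 50);
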